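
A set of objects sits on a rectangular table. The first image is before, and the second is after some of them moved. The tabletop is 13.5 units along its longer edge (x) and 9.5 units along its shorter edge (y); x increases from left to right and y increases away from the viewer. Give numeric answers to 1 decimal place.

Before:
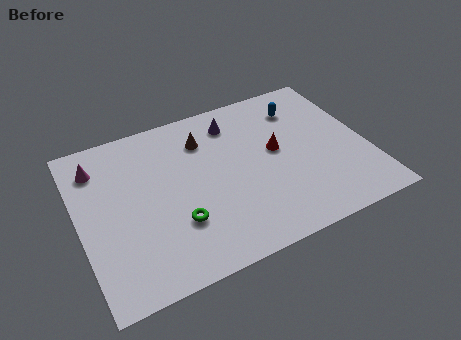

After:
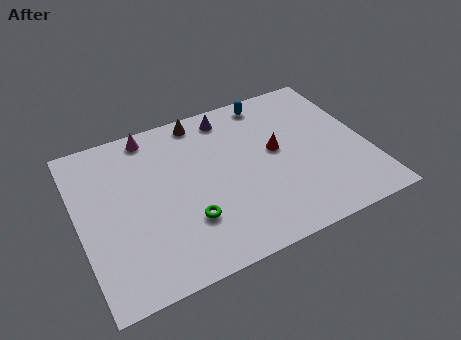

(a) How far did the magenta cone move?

2.8

The magenta cone was near (1.1, 7.5) before and (3.7, 8.5) after, so it travelled √(2.6² + 1.0²) ≈ 2.8 units.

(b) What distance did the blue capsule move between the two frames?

1.7

The blue capsule was near (10.8, 7.4) before and (9.4, 8.4) after, so it travelled √(1.4² + 1.0²) ≈ 1.7 units.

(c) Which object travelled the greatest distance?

the magenta cone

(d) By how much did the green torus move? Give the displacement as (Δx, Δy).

(0.5, -0.1)

The green torus started near (4.3, 2.9) and ended near (4.8, 2.8).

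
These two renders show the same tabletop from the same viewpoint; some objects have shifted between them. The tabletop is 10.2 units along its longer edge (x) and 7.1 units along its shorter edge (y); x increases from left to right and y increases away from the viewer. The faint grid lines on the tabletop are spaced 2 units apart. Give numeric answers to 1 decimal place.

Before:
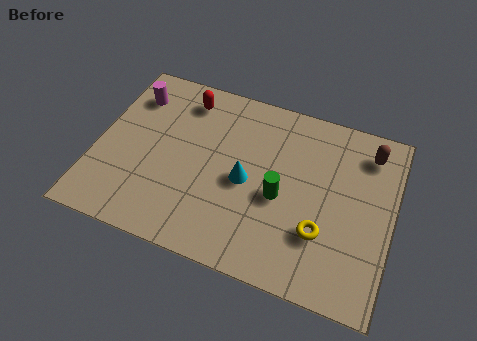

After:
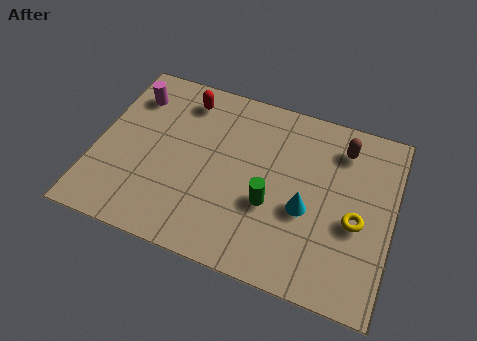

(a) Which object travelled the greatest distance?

the cyan cone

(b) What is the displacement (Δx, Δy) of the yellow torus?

(1.1, 0.8)

The yellow torus was at about (7.9, 2.2) and moved to about (9.0, 3.0).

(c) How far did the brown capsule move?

0.9

The brown capsule was near (9.2, 5.8) before and (8.3, 5.7) after, so it travelled √(0.9² + 0.1²) ≈ 0.9 units.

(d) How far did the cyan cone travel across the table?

2.1

The cyan cone was near (5.2, 3.3) before and (7.3, 2.9) after, so it travelled √(2.1² + 0.4²) ≈ 2.1 units.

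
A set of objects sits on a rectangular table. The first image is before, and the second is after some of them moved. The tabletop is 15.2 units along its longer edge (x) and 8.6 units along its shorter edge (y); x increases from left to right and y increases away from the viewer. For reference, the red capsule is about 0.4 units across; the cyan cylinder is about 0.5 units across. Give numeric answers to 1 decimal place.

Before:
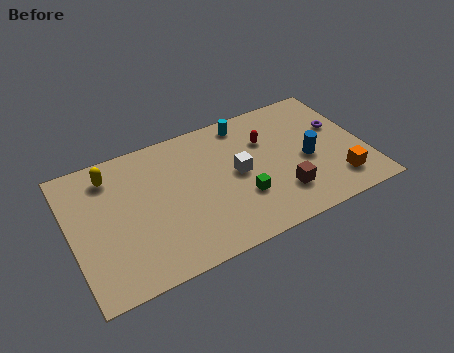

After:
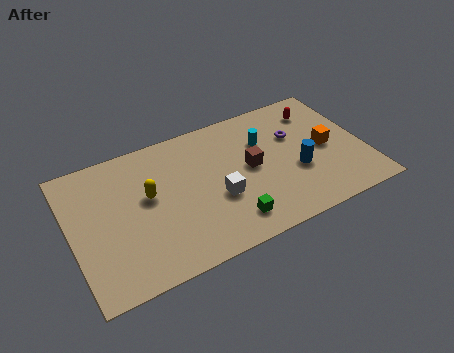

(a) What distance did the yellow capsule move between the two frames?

2.7

The yellow capsule was near (2.3, 7.0) before and (4.0, 4.9) after, so it travelled √(1.7² + 2.1²) ≈ 2.7 units.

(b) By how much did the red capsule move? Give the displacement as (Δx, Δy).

(2.9, 0.9)

From the two frames, the red capsule sits at roughly (10.3, 5.9) before and (13.2, 6.8) after.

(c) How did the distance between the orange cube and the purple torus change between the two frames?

-1.5

The distance was about 3.6 in the first image and 2.1 in the second, so they moved 1.5 units closer together.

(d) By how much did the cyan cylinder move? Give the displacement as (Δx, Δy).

(0.8, -1.6)

The cyan cylinder started near (9.4, 7.5) and ended near (10.2, 5.9).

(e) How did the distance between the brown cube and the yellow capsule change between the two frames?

-4.3

Before: roughly 9.6 units apart; after: 5.3. That's 4.3 units closer together.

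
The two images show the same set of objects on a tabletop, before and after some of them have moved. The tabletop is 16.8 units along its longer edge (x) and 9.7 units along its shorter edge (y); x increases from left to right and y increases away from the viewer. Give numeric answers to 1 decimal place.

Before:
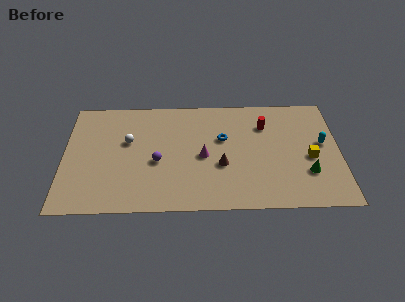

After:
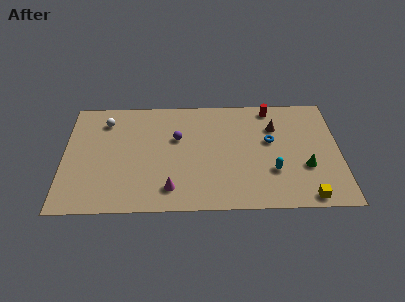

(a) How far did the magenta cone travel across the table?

3.4

The magenta cone was near (8.5, 4.5) before and (6.5, 1.8) after, so it travelled √(2.0² + 2.7²) ≈ 3.4 units.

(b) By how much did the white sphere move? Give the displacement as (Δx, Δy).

(-1.4, 1.8)

The white sphere was at about (3.9, 5.9) and moved to about (2.5, 7.7).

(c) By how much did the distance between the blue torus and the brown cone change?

-1.1

They were about 2.3 units apart before and 1.2 after — 1.1 units closer together.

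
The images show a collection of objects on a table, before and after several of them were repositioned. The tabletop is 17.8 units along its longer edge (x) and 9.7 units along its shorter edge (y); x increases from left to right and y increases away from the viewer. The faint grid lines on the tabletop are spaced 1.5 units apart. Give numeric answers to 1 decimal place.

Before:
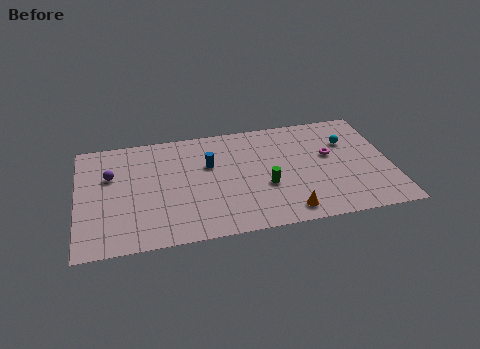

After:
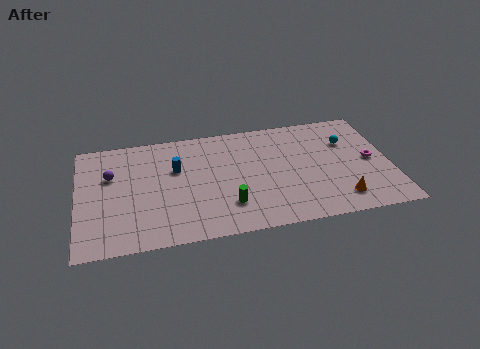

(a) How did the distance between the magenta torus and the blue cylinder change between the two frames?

+4.3

Before: roughly 6.9 units apart; after: 11.2. That's 4.3 units further apart.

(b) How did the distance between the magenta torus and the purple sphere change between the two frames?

+2.4

Before: roughly 12.5 units apart; after: 14.9. That's 2.4 units further apart.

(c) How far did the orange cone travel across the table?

3.0

The orange cone moved from about (11.7, 1.3) to (14.7, 1.8), a distance of √(3.0² + 0.5²) ≈ 3.0.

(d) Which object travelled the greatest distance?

the orange cone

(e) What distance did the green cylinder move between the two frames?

2.5

The green cylinder was near (10.6, 3.7) before and (8.4, 2.5) after, so it travelled √(2.2² + 1.2²) ≈ 2.5 units.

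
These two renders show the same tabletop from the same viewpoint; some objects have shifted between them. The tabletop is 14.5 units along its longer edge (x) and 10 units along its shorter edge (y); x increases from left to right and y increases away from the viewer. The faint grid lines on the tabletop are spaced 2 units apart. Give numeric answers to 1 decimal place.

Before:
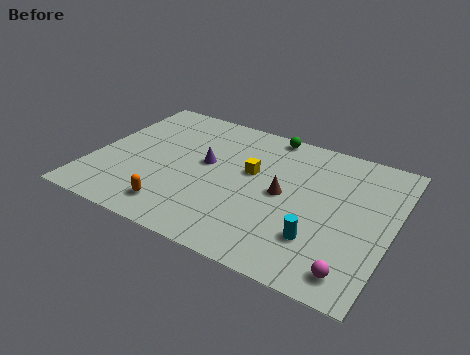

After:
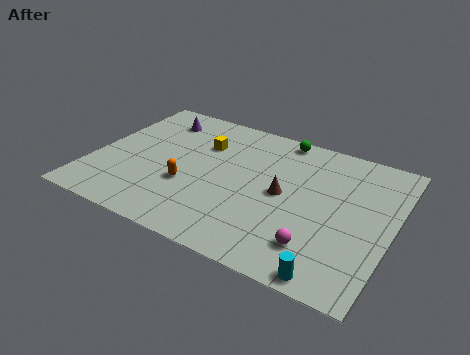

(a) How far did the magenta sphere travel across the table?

2.0

The magenta sphere was near (13.1, 1.4) before and (11.3, 2.2) after, so it travelled √(1.8² + 0.8²) ≈ 2.0 units.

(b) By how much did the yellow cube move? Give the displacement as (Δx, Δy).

(-2.6, 1.1)

The yellow cube was at about (7.6, 5.9) and moved to about (5.0, 7.0).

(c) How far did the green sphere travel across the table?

0.6

The green sphere moved from about (8.0, 9.2) to (8.6, 9.1), a distance of √(0.6² + 0.1²) ≈ 0.6.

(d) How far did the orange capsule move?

1.9

The orange capsule moved from about (4.5, 1.7) to (4.8, 3.6), a distance of √(0.3² + 1.9²) ≈ 1.9.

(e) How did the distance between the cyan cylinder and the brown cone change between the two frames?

+2.1

Before: roughly 3.0 units apart; after: 5.1. That's 2.1 units further apart.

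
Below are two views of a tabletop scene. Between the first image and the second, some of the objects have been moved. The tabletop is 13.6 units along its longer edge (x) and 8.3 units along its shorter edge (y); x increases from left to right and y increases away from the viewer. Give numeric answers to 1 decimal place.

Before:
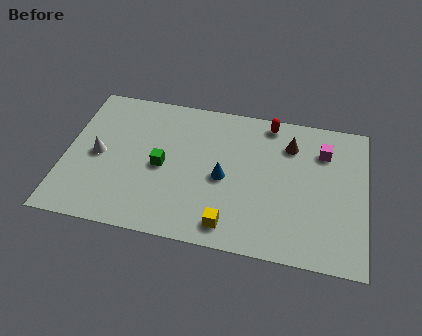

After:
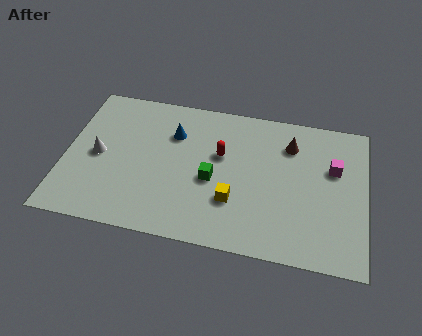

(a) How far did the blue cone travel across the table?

3.2

The blue cone was near (7.2, 3.8) before and (4.8, 5.9) after, so it travelled √(2.4² + 2.1²) ≈ 3.2 units.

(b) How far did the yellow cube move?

1.4

From (7.6, 1.2) to (7.7, 2.6), the yellow cube covered √(0.1² + 1.4²) ≈ 1.4 units.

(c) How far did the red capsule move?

3.1

From (9.1, 7.4) to (7.0, 5.1), the red capsule covered √(2.1² + 2.3²) ≈ 3.1 units.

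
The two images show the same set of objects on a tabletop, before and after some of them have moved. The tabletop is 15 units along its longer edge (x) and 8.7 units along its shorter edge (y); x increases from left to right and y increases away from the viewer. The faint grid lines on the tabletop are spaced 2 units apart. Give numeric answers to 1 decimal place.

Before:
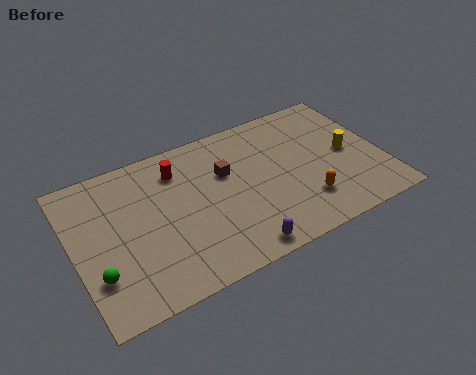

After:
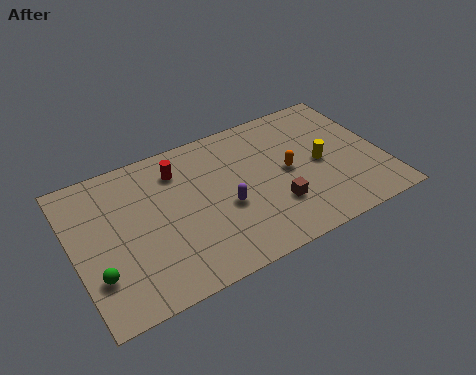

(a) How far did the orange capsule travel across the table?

2.3

The orange capsule moved from about (10.9, 2.2) to (10.4, 4.4), a distance of √(0.5² + 2.2²) ≈ 2.3.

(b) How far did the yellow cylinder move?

1.4

From (13.4, 4.3) to (12.0, 4.2), the yellow cylinder covered √(1.4² + 0.1²) ≈ 1.4 units.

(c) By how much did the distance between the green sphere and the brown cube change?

+1.3

They were about 7.3 units apart before and 8.6 after — 1.3 units further apart.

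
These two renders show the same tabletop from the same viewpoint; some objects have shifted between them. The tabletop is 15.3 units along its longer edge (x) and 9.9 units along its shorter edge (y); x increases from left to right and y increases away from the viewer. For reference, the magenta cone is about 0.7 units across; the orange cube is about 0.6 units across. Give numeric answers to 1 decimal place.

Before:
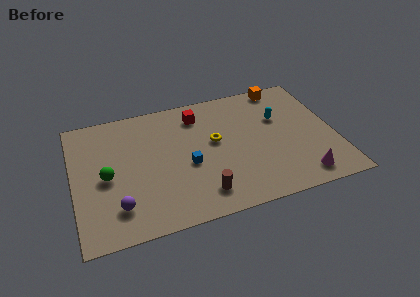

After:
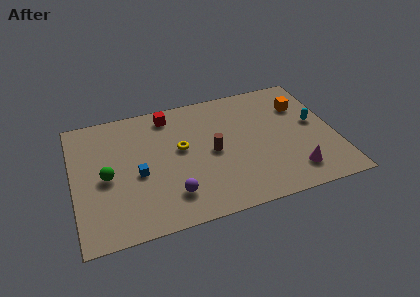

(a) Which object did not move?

the green sphere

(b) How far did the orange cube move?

2.1

The orange cube moved from about (12.7, 9.0) to (13.6, 7.1), a distance of √(0.9² + 1.9²) ≈ 2.1.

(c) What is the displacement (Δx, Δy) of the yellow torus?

(-2.0, 0.0)

The yellow torus started near (8.3, 5.6) and ended near (6.3, 5.6).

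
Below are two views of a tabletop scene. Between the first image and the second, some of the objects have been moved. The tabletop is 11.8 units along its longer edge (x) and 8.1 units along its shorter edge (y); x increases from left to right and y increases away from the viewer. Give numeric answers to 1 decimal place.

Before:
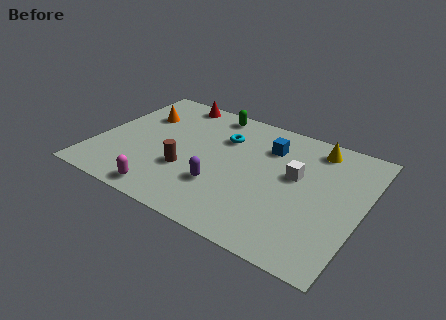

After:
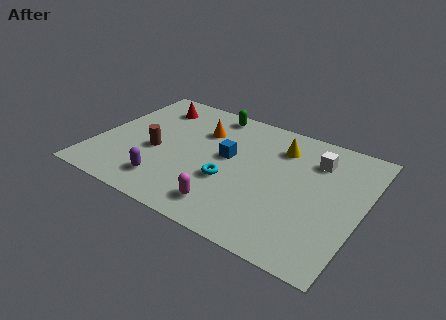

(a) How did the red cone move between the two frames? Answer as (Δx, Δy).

(-0.8, -0.8)

The red cone was at about (2.8, 7.3) and moved to about (2.0, 6.5).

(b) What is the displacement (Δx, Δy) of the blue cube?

(-1.6, -1.5)

The blue cube was at about (7.4, 6.0) and moved to about (5.8, 4.5).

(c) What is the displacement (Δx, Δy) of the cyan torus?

(0.7, -2.7)

The cyan torus was at about (5.4, 5.7) and moved to about (6.1, 3.0).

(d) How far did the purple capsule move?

2.5

The purple capsule moved from about (5.8, 2.5) to (3.5, 1.6), a distance of √(2.3² + 0.9²) ≈ 2.5.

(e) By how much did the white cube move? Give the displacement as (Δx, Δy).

(0.7, 1.4)

The white cube started near (8.8, 4.7) and ended near (9.5, 6.1).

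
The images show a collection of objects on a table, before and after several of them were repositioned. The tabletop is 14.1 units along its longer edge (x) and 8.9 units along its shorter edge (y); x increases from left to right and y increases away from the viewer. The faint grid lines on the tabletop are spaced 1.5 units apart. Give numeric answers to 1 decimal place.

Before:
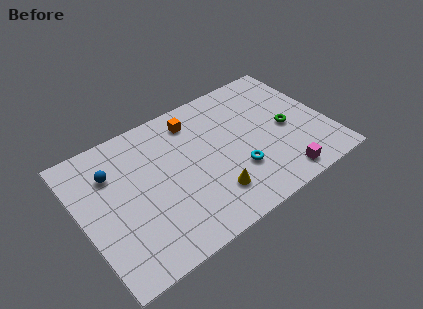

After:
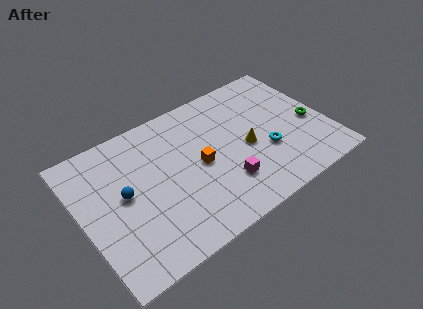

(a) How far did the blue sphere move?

1.7

From (2.0, 6.4) to (2.4, 4.7), the blue sphere covered √(0.4² + 1.7²) ≈ 1.7 units.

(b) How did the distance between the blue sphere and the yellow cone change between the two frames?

+0.4

They were about 6.6 units apart before and 7.0 after — 0.4 units further apart.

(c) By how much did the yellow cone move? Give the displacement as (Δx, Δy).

(2.4, 1.9)

The yellow cone started near (7.0, 2.1) and ended near (9.4, 4.0).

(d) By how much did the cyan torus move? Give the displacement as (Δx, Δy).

(1.8, 0.4)

The cyan torus started near (8.6, 2.8) and ended near (10.4, 3.2).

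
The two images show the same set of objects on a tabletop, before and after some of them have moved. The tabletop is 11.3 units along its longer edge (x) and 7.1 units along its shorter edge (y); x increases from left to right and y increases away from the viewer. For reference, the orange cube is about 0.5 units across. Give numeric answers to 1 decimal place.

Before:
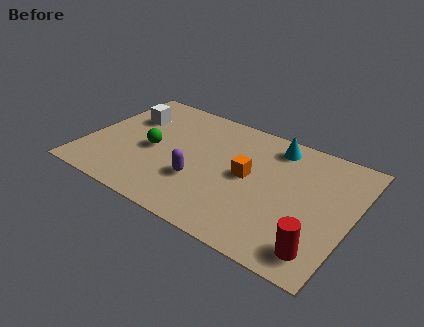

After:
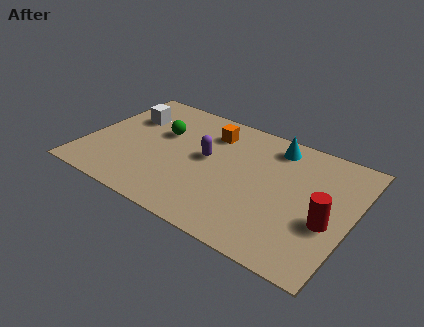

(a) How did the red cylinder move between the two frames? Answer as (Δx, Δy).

(0.1, 1.6)

The red cylinder started near (10.3, 1.2) and ended near (10.4, 2.8).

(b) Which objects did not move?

the cyan cone and the white cube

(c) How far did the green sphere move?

1.2

From (2.8, 3.3) to (3.0, 4.5), the green sphere covered √(0.2² + 1.2²) ≈ 1.2 units.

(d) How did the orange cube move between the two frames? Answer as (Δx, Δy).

(-1.9, 1.8)

From the two frames, the orange cube sits at roughly (6.9, 3.7) before and (5.0, 5.5) after.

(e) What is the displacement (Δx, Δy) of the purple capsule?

(0.1, 1.5)

From the two frames, the purple capsule sits at roughly (5.0, 2.4) before and (5.1, 3.9) after.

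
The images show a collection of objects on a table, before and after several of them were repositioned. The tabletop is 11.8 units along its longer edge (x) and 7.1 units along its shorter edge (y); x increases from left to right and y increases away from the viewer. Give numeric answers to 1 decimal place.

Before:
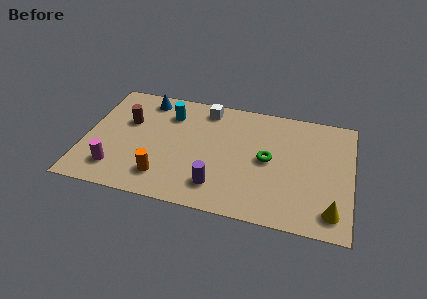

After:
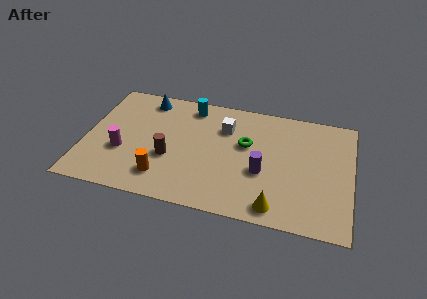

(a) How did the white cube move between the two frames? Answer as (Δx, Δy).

(0.9, -1.0)

The white cube was at about (5.2, 6.1) and moved to about (6.1, 5.1).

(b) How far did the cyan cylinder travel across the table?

1.1

The cyan cylinder moved from about (3.6, 5.4) to (4.5, 6.1), a distance of √(0.9² + 0.7²) ≈ 1.1.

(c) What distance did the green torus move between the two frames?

1.2

The green torus was near (8.1, 3.6) before and (7.1, 4.3) after, so it travelled √(1.0² + 0.7²) ≈ 1.2 units.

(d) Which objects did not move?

the orange cylinder and the blue cone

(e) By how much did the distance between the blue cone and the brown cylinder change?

+1.9

The distance was about 1.7 in the first image and 3.6 in the second, so they moved 1.9 units further apart.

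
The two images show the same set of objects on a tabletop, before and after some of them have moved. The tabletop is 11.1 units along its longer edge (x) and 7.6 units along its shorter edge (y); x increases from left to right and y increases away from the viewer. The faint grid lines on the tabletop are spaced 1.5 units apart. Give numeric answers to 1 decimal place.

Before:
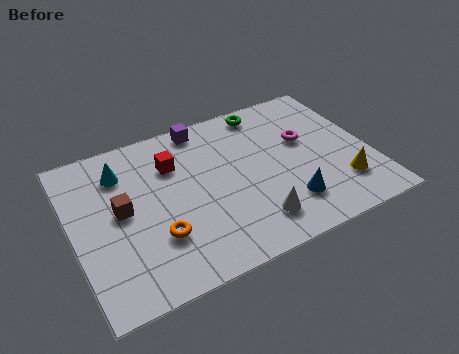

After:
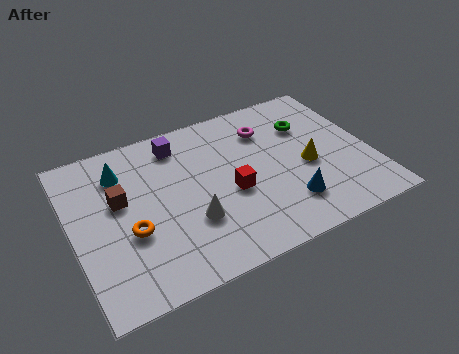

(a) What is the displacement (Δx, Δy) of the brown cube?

(0.0, 0.5)

The brown cube was at about (1.8, 4.0) and moved to about (1.8, 4.5).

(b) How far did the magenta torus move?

1.7

From (8.8, 4.6) to (7.5, 5.7), the magenta torus covered √(1.3² + 1.1²) ≈ 1.7 units.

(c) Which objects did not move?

the cyan cone and the blue cone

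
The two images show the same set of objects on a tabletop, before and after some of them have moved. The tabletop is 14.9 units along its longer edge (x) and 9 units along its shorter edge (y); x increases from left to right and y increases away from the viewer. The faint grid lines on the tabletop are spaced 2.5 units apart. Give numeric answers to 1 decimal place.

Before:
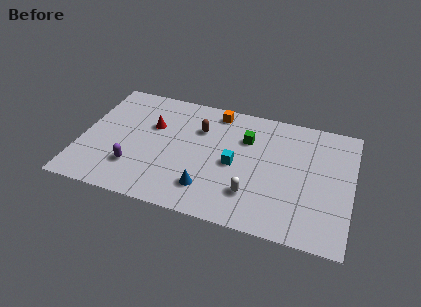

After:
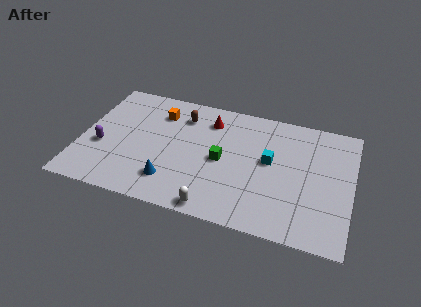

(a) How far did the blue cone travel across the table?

2.0

The blue cone moved from about (7.2, 2.0) to (5.2, 2.0), a distance of √(2.0² + 0.0²) ≈ 2.0.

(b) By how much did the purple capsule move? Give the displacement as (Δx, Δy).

(-1.9, 1.1)

The purple capsule was at about (3.1, 2.4) and moved to about (1.2, 3.5).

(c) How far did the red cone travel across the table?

3.4

The red cone was near (3.8, 5.8) before and (6.9, 7.1) after, so it travelled √(3.1² + 1.3²) ≈ 3.4 units.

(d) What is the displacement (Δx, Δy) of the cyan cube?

(1.9, 0.8)

The cyan cube started near (8.5, 4.2) and ended near (10.4, 5.0).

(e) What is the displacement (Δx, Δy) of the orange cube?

(-3.1, -1.0)

The orange cube started near (7.2, 7.9) and ended near (4.1, 6.9).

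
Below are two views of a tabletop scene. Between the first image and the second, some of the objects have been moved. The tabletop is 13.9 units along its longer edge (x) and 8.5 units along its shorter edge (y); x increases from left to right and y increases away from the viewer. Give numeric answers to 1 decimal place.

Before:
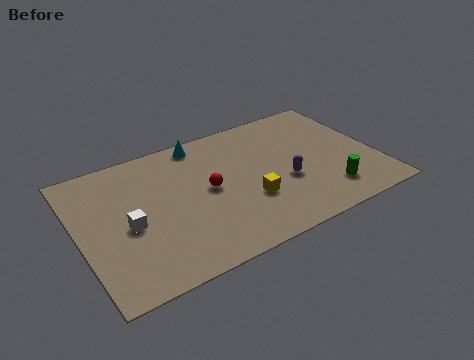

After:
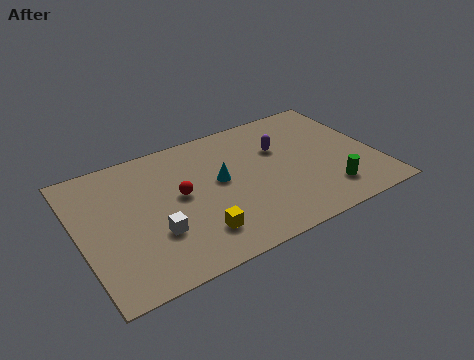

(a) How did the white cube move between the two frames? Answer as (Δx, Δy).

(1.1, -1.0)

From the two frames, the white cube sits at roughly (2.2, 3.8) before and (3.3, 2.8) after.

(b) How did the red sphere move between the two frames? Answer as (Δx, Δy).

(-1.3, 0.2)

From the two frames, the red sphere sits at roughly (6.0, 4.4) before and (4.7, 4.6) after.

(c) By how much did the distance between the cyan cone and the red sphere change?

-1.3

Before: roughly 3.2 units apart; after: 1.9. That's 1.3 units closer together.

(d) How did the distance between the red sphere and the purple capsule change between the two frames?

+1.3

The distance was about 3.7 in the first image and 5.0 in the second, so they moved 1.3 units further apart.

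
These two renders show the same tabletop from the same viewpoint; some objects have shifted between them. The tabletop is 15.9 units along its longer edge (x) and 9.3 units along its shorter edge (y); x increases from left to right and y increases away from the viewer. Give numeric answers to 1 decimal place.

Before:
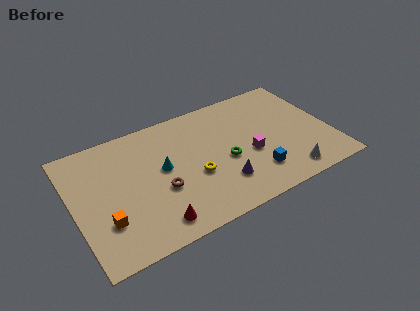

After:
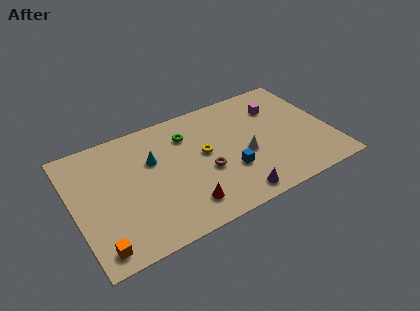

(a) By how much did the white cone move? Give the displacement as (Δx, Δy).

(-2.3, 2.6)

From the two frames, the white cone sits at roughly (12.8, 1.3) before and (10.5, 3.9) after.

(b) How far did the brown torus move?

2.8

The brown torus moved from about (5.2, 3.6) to (8.0, 3.7), a distance of √(2.8² + 0.1²) ≈ 2.8.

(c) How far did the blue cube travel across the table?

1.7

The blue cube moved from about (10.9, 2.2) to (9.4, 3.1), a distance of √(1.5² + 0.9²) ≈ 1.7.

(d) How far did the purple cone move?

1.4

From (8.8, 2.4) to (9.4, 1.1), the purple cone covered √(0.6² + 1.3²) ≈ 1.4 units.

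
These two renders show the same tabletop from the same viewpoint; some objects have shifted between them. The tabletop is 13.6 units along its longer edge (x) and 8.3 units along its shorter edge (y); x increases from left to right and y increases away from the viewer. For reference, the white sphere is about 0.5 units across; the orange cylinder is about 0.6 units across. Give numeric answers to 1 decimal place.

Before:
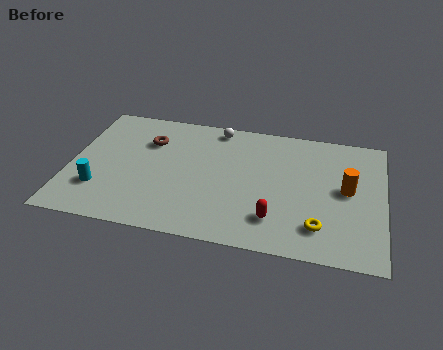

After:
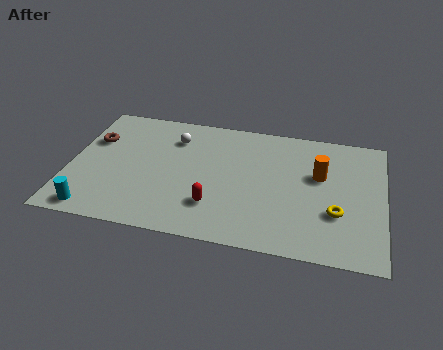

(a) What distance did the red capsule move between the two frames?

2.6

The red capsule was near (9.0, 1.9) before and (6.4, 2.2) after, so it travelled √(2.6² + 0.3²) ≈ 2.6 units.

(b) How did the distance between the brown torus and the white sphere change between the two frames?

+0.3

Before: roughly 3.3 units apart; after: 3.6. That's 0.3 units further apart.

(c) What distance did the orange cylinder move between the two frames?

1.4

The orange cylinder was near (12.0, 4.4) before and (10.8, 5.1) after, so it travelled √(1.2² + 0.7²) ≈ 1.4 units.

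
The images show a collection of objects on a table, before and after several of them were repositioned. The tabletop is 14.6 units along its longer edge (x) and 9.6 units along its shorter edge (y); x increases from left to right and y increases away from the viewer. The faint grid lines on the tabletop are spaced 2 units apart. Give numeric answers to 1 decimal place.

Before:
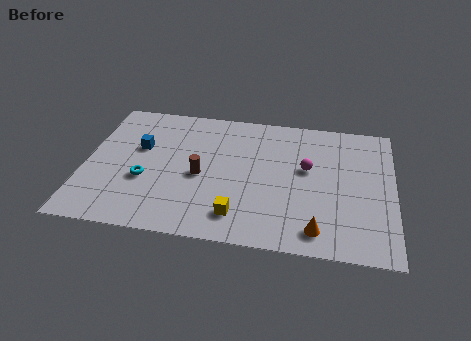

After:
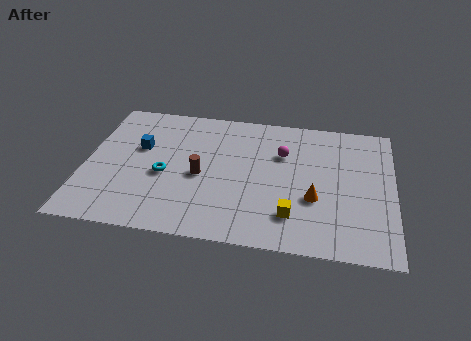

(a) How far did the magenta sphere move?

1.5

The magenta sphere was near (10.5, 5.6) before and (9.3, 6.5) after, so it travelled √(1.2² + 0.9²) ≈ 1.5 units.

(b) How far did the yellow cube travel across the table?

2.5

From (7.4, 1.8) to (9.9, 2.2), the yellow cube covered √(2.5² + 0.4²) ≈ 2.5 units.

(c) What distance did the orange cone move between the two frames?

2.1

The orange cone moved from about (11.1, 1.4) to (10.9, 3.5), a distance of √(0.2² + 2.1²) ≈ 2.1.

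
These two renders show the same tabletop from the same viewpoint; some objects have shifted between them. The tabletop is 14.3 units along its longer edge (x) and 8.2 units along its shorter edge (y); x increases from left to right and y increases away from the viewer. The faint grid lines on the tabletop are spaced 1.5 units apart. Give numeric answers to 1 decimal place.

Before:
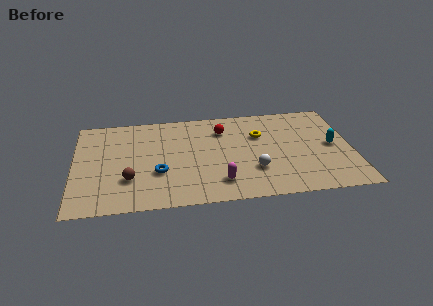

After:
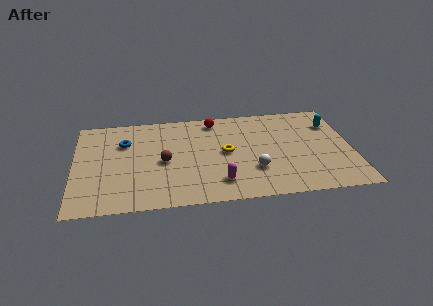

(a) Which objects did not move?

the white sphere and the magenta capsule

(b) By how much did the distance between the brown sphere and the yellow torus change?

-4.2

Before: roughly 7.4 units apart; after: 3.2. That's 4.2 units closer together.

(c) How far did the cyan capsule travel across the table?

1.9

The cyan capsule moved from about (13.3, 4.1) to (13.4, 6.0), a distance of √(0.1² + 1.9²) ≈ 1.9.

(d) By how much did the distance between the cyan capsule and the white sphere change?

+1.1

They were about 4.4 units apart before and 5.5 after — 1.1 units further apart.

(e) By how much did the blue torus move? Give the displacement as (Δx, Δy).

(-1.7, 2.8)

The blue torus started near (4.3, 2.9) and ended near (2.6, 5.7).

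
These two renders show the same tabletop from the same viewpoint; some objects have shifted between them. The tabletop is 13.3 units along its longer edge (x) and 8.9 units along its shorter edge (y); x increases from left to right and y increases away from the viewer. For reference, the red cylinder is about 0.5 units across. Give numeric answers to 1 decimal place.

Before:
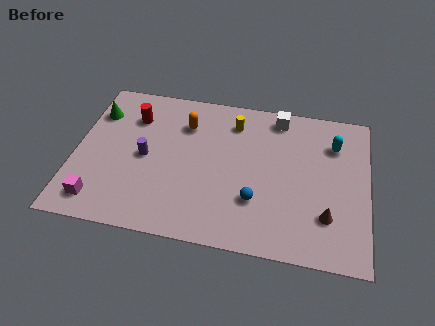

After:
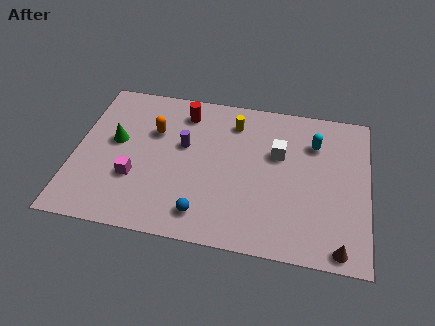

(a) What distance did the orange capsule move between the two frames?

1.6

The orange capsule moved from about (4.9, 6.6) to (3.5, 5.9), a distance of √(1.4² + 0.7²) ≈ 1.6.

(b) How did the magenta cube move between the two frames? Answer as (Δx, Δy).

(1.5, 1.6)

The magenta cube was at about (1.3, 1.4) and moved to about (2.8, 3.0).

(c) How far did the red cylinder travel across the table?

2.4

From (2.5, 6.6) to (4.8, 7.3), the red cylinder covered √(2.3² + 0.7²) ≈ 2.4 units.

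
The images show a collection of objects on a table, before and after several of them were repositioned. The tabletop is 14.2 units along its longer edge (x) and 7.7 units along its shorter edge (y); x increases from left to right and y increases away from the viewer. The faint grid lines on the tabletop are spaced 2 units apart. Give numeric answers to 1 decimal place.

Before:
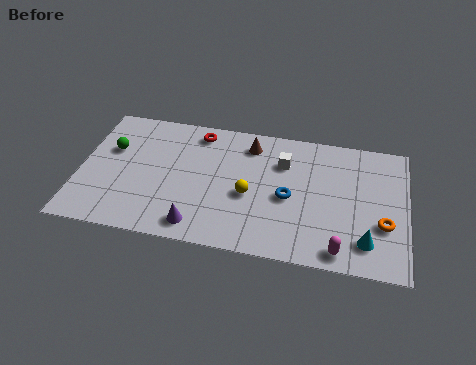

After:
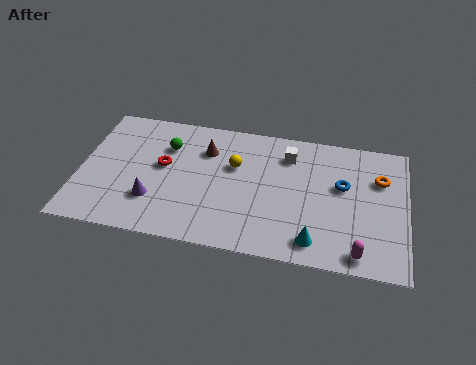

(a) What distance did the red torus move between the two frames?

2.7

From (5.0, 6.6) to (3.6, 4.3), the red torus covered √(1.4² + 2.3²) ≈ 2.7 units.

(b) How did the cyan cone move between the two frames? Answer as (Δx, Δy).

(-2.2, -0.4)

From the two frames, the cyan cone sits at roughly (12.5, 1.6) before and (10.3, 1.2) after.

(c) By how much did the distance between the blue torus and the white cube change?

+0.8

The distance was about 2.0 in the first image and 2.8 in the second, so they moved 0.8 units further apart.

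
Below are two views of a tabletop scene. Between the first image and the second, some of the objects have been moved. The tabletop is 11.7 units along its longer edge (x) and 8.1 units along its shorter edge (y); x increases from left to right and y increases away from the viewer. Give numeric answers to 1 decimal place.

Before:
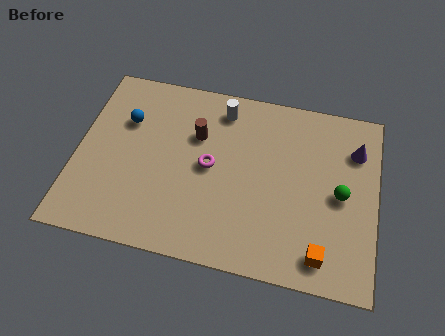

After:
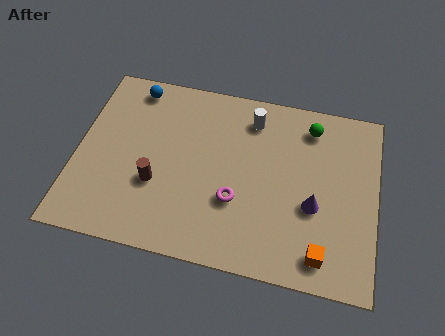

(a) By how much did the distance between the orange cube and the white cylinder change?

-0.8

Before: roughly 7.0 units apart; after: 6.2. That's 0.8 units closer together.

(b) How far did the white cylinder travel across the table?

1.2

The white cylinder moved from about (5.5, 6.8) to (6.7, 6.6), a distance of √(1.2² + 0.2²) ≈ 1.2.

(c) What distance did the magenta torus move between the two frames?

1.7

From (5.2, 4.1) to (6.3, 2.8), the magenta torus covered √(1.1² + 1.3²) ≈ 1.7 units.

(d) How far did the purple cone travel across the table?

3.2

The purple cone moved from about (10.8, 6.0) to (9.3, 3.2), a distance of √(1.5² + 2.8²) ≈ 3.2.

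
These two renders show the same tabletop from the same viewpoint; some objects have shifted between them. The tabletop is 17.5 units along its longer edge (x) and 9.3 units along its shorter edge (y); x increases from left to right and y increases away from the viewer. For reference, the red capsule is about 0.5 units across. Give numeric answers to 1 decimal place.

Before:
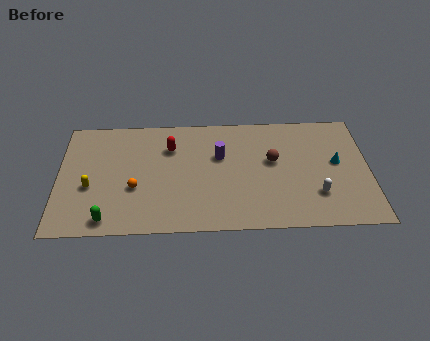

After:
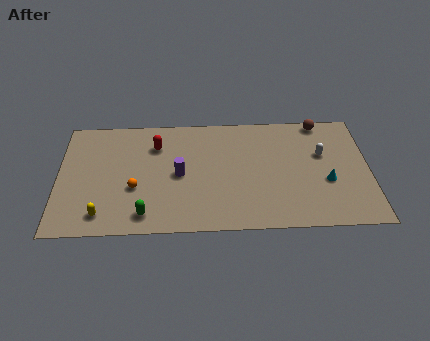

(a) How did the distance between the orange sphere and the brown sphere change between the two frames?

+3.7

They were about 8.0 units apart before and 11.7 after — 3.7 units further apart.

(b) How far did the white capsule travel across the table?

3.2

The white capsule moved from about (14.5, 2.6) to (14.9, 5.8), a distance of √(0.4² + 3.2²) ≈ 3.2.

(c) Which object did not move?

the orange sphere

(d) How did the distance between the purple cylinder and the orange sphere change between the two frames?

-2.7

They were about 5.4 units apart before and 2.7 after — 2.7 units closer together.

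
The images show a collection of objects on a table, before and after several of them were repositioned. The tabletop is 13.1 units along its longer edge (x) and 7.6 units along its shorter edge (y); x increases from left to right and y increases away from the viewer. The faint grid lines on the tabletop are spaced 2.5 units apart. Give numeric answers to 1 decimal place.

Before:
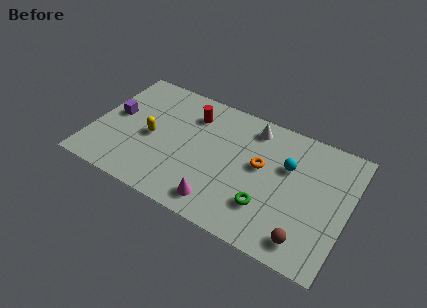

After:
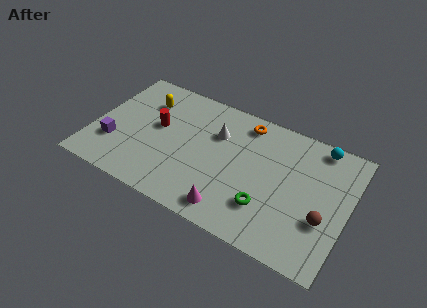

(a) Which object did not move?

the green torus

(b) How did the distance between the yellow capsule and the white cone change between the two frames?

-1.9

Before: roughly 5.7 units apart; after: 3.8. That's 1.9 units closer together.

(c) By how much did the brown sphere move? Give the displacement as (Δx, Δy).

(0.7, 1.5)

From the two frames, the brown sphere sits at roughly (11.3, 1.2) before and (12.0, 2.7) after.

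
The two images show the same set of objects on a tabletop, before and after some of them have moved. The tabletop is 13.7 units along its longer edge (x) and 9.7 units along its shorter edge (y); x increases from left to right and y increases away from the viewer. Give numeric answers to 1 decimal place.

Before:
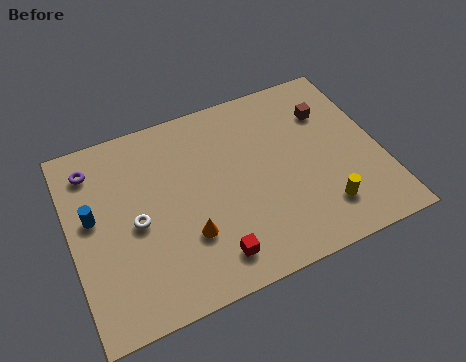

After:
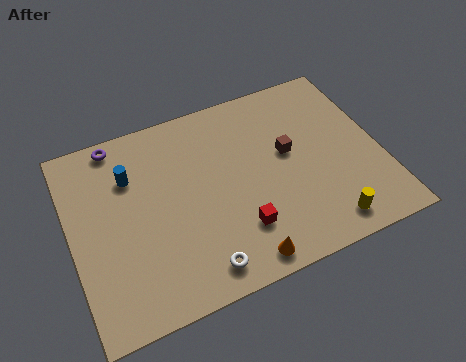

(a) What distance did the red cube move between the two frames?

1.6

From (5.8, 1.6) to (7.1, 2.5), the red cube covered √(1.3² + 0.9²) ≈ 1.6 units.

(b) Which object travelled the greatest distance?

the white torus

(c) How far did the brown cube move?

2.5

The brown cube was near (11.7, 7.0) before and (9.7, 5.5) after, so it travelled √(2.0² + 1.5²) ≈ 2.5 units.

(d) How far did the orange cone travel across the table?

2.9

From (4.9, 3.0) to (7.0, 1.0), the orange cone covered √(2.1² + 2.0²) ≈ 2.9 units.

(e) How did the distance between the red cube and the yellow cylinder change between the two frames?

-1.1

They were about 5.0 units apart before and 3.9 after — 1.1 units closer together.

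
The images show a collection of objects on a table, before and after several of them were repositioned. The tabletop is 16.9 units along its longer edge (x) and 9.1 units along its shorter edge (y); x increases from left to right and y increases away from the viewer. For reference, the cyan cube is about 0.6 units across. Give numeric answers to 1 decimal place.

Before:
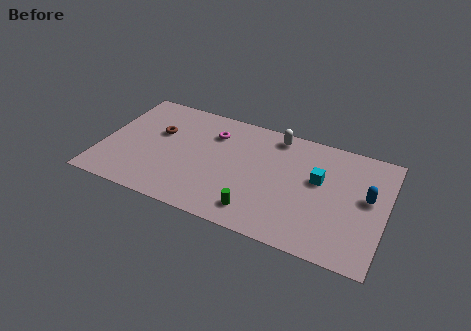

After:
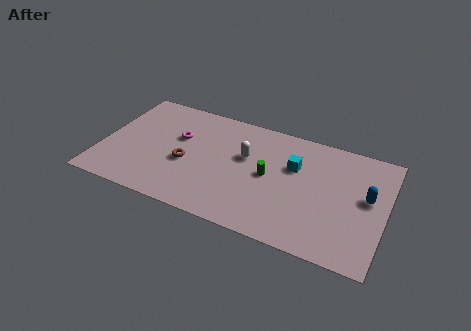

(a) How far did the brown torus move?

2.7

The brown torus moved from about (3.2, 5.7) to (5.1, 3.8), a distance of √(1.9² + 1.9²) ≈ 2.7.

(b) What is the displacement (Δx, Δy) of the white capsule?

(-1.6, -2.4)

The white capsule started near (10.1, 8.0) and ended near (8.5, 5.6).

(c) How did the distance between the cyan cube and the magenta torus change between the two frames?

+0.4

Before: roughly 6.6 units apart; after: 7.0. That's 0.4 units further apart.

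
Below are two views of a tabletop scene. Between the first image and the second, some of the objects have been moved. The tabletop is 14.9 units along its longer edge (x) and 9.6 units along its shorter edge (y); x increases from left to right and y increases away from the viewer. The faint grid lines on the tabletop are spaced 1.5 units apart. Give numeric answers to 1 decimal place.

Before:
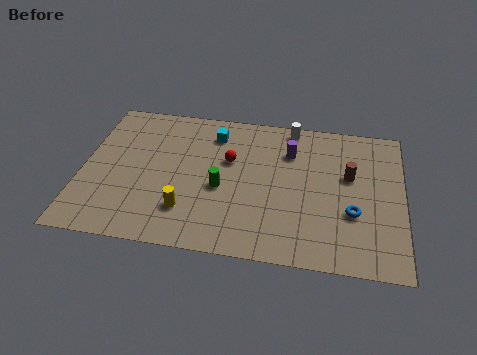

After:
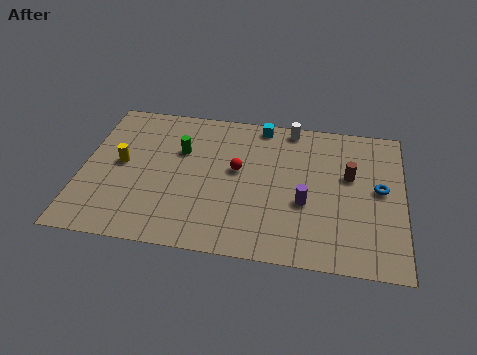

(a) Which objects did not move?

the brown cylinder and the white cylinder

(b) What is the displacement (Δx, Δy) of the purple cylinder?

(0.8, -3.3)

The purple cylinder was at about (9.6, 7.0) and moved to about (10.4, 3.7).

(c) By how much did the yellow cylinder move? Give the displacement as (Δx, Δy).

(-3.2, 2.6)

The yellow cylinder started near (5.0, 2.4) and ended near (1.8, 5.0).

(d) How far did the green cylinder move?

3.0

The green cylinder was near (6.5, 4.1) before and (4.5, 6.3) after, so it travelled √(2.0² + 2.2²) ≈ 3.0 units.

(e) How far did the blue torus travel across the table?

2.1

From (12.6, 3.4) to (13.8, 5.1), the blue torus covered √(1.2² + 1.7²) ≈ 2.1 units.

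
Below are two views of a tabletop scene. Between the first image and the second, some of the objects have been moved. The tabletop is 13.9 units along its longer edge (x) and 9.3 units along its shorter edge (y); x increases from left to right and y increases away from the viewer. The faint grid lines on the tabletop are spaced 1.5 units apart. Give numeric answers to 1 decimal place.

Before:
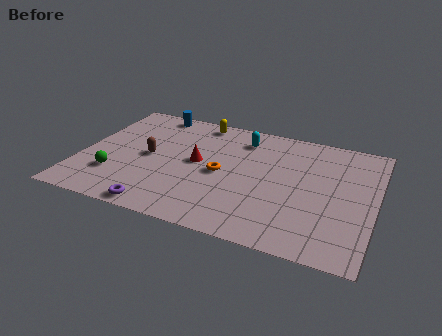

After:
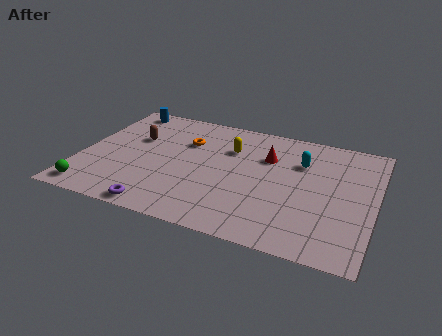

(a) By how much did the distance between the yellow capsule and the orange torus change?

-2.1

Before: roughly 4.2 units apart; after: 2.1. That's 2.1 units closer together.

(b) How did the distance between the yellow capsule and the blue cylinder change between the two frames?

+3.5

Before: roughly 2.3 units apart; after: 5.8. That's 3.5 units further apart.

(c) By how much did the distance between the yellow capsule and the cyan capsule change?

+1.1

The distance was about 2.3 in the first image and 3.4 in the second, so they moved 1.1 units further apart.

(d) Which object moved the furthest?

the red cone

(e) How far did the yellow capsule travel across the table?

2.5

The yellow capsule was near (5.2, 8.3) before and (6.9, 6.5) after, so it travelled √(1.7² + 1.8²) ≈ 2.5 units.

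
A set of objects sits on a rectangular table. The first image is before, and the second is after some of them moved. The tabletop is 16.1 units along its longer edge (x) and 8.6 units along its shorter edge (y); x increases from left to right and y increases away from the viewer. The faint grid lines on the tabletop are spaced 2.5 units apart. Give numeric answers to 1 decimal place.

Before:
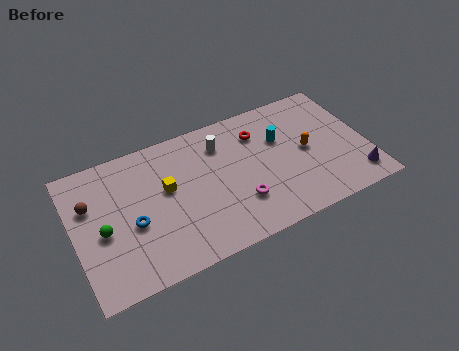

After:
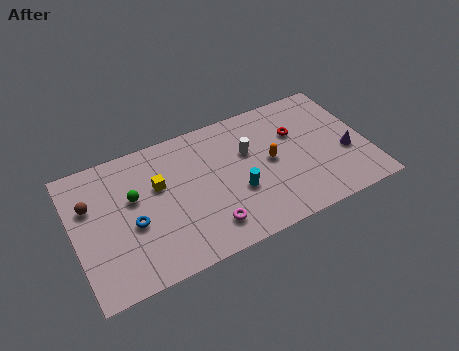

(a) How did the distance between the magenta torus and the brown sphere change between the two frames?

-1.2

The distance was about 8.4 in the first image and 7.2 in the second, so they moved 1.2 units closer together.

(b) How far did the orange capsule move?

2.0

The orange capsule moved from about (12.8, 4.3) to (10.8, 4.4), a distance of √(2.0² + 0.1²) ≈ 2.0.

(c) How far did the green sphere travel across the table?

2.3

From (1.5, 3.8) to (3.3, 5.2), the green sphere covered √(1.8² + 1.4²) ≈ 2.3 units.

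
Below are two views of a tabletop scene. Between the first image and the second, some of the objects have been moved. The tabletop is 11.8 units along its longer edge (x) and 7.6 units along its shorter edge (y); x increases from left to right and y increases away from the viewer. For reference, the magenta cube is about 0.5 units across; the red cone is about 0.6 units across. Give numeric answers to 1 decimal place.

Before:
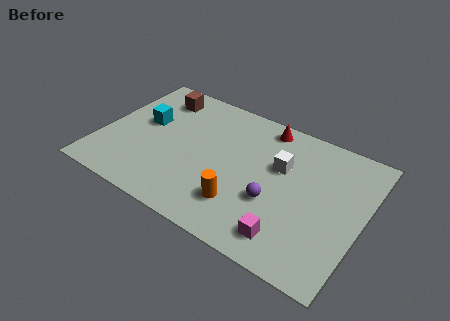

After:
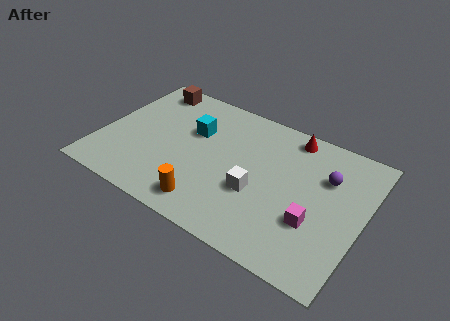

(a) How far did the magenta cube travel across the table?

1.6

From (8.9, 1.3) to (9.8, 2.6), the magenta cube covered √(0.9² + 1.3²) ≈ 1.6 units.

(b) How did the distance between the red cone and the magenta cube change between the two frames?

-1.3

They were about 5.7 units apart before and 4.4 after — 1.3 units closer together.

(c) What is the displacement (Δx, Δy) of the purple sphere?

(2.0, 2.4)

The purple sphere was at about (8.0, 2.8) and moved to about (10.0, 5.2).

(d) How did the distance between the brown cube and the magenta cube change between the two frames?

+0.7

Before: roughly 8.4 units apart; after: 9.1. That's 0.7 units further apart.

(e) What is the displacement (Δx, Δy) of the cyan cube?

(2.2, 0.5)

The cyan cube started near (1.8, 4.4) and ended near (4.0, 4.9).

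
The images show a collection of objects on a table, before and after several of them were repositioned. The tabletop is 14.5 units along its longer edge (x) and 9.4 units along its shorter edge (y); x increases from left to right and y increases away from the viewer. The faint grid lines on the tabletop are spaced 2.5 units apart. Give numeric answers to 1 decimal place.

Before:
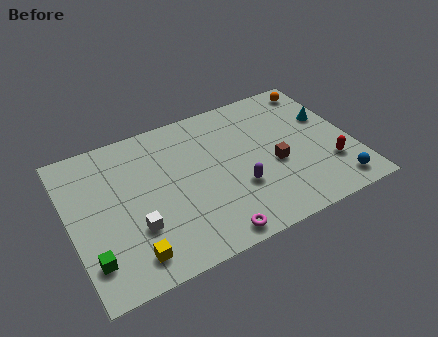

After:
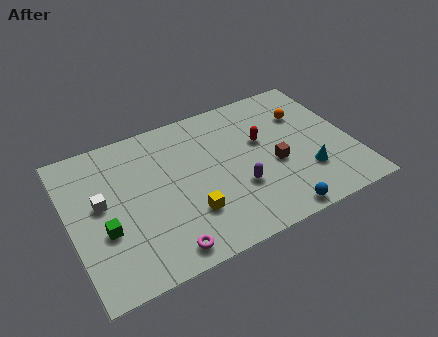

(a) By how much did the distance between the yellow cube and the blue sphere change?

-5.9

The distance was about 10.5 in the first image and 4.6 in the second, so they moved 5.9 units closer together.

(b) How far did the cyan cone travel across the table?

3.6

From (13.5, 5.9) to (11.9, 2.7), the cyan cone covered √(1.6² + 3.2²) ≈ 3.6 units.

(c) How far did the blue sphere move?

3.2

The blue sphere moved from about (13.2, 1.3) to (10.0, 0.8), a distance of √(3.2² + 0.5²) ≈ 3.2.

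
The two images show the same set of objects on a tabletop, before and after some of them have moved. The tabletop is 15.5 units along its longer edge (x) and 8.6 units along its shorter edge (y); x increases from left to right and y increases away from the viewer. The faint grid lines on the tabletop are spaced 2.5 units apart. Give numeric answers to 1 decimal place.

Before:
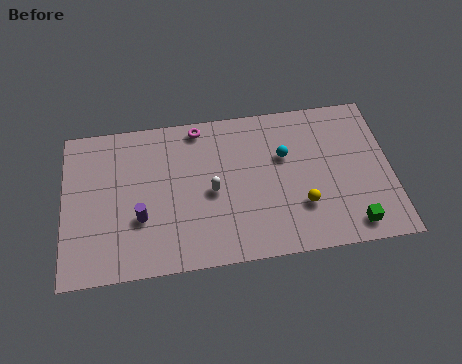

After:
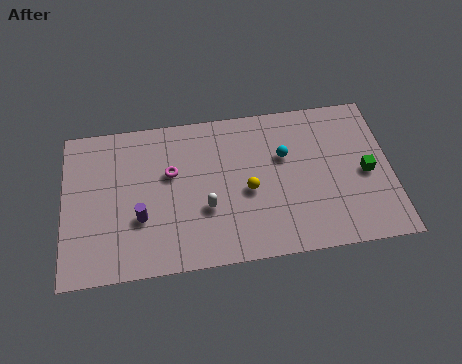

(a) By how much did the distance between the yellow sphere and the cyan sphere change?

-0.5

Before: roughly 3.0 units apart; after: 2.5. That's 0.5 units closer together.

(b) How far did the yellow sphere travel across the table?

2.8

The yellow sphere moved from about (11.2, 2.6) to (8.7, 3.8), a distance of √(2.5² + 1.2²) ≈ 2.8.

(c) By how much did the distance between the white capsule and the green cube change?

+0.6

Before: roughly 7.1 units apart; after: 7.7. That's 0.6 units further apart.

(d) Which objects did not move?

the cyan sphere and the purple cylinder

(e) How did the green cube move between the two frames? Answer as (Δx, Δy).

(0.8, 2.8)

From the two frames, the green cube sits at roughly (13.5, 1.2) before and (14.3, 4.0) after.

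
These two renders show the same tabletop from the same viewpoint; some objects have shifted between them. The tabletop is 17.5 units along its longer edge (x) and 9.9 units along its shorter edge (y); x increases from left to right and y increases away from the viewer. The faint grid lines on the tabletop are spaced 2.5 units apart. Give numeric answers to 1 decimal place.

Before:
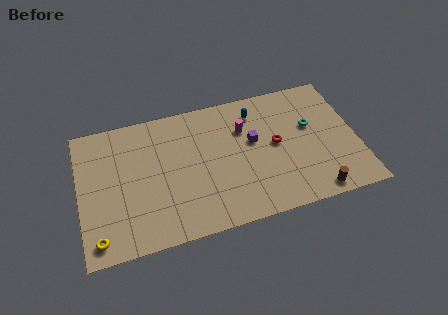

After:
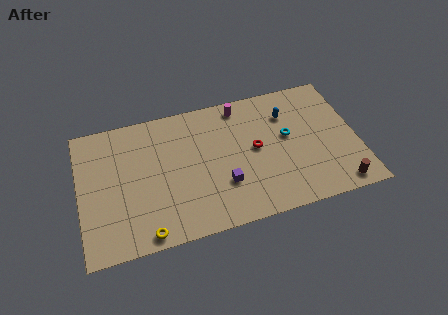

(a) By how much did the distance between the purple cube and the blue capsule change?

+3.9

The distance was about 2.2 in the first image and 6.1 in the second, so they moved 3.9 units further apart.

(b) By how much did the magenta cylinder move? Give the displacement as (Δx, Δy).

(-0.1, 1.8)

The magenta cylinder started near (10.5, 6.9) and ended near (10.4, 8.7).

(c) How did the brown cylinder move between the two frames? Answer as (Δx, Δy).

(1.5, 0.1)

The brown cylinder started near (14.5, 1.0) and ended near (16.0, 1.1).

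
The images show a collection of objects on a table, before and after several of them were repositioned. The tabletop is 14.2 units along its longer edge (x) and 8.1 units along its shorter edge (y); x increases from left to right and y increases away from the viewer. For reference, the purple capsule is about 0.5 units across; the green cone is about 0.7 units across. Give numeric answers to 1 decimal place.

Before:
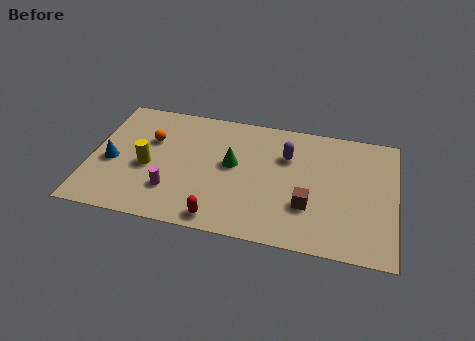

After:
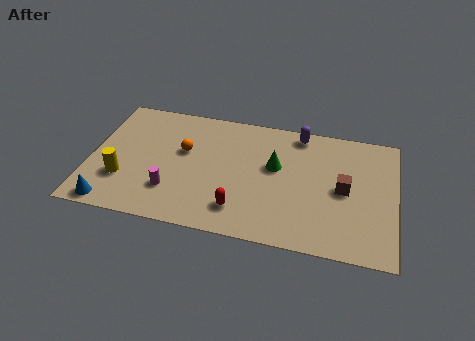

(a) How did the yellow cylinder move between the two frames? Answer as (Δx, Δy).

(-1.1, -1.0)

The yellow cylinder started near (2.7, 3.5) and ended near (1.6, 2.5).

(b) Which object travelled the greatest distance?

the blue cone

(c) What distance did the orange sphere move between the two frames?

1.6

The orange sphere moved from about (2.7, 5.3) to (4.3, 4.9), a distance of √(1.6² + 0.4²) ≈ 1.6.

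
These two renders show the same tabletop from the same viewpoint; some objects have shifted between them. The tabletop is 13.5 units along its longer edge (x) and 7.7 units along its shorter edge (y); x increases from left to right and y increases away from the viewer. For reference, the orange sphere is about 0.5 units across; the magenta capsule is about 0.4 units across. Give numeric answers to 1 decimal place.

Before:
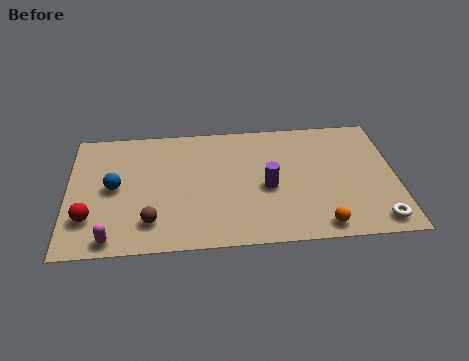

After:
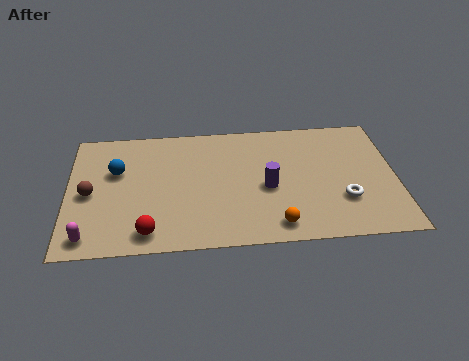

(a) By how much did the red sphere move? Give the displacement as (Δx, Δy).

(2.4, -1.0)

From the two frames, the red sphere sits at roughly (0.9, 2.1) before and (3.3, 1.1) after.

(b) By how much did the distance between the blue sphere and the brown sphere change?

-1.0

They were about 2.7 units apart before and 1.7 after — 1.0 units closer together.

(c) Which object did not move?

the purple cylinder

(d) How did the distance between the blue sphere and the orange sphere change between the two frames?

-1.4

They were about 8.9 units apart before and 7.5 after — 1.4 units closer together.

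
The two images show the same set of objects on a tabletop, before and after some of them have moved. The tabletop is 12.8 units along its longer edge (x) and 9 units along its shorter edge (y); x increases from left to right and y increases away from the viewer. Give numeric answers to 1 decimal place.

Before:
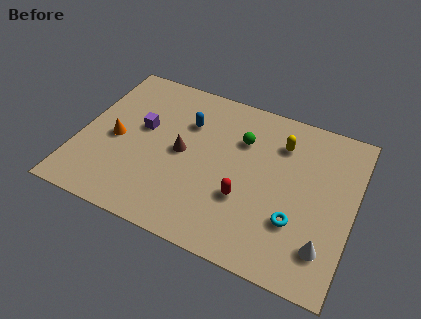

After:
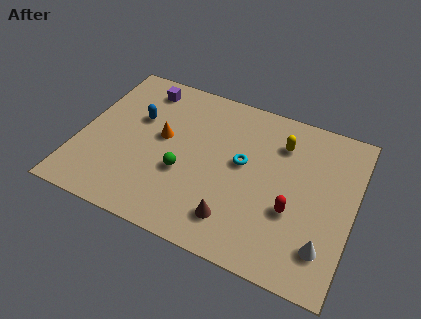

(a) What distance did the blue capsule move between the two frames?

2.4

From (4.8, 6.3) to (2.5, 5.7), the blue capsule covered √(2.3² + 0.6²) ≈ 2.4 units.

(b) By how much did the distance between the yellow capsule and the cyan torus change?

-1.7

Before: roughly 4.1 units apart; after: 2.4. That's 1.7 units closer together.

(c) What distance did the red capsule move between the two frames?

2.2

The red capsule was near (7.9, 3.1) before and (10.1, 3.3) after, so it travelled √(2.2² + 0.2²) ≈ 2.2 units.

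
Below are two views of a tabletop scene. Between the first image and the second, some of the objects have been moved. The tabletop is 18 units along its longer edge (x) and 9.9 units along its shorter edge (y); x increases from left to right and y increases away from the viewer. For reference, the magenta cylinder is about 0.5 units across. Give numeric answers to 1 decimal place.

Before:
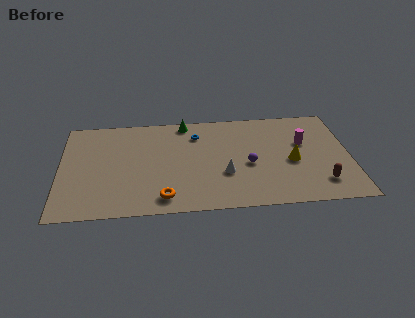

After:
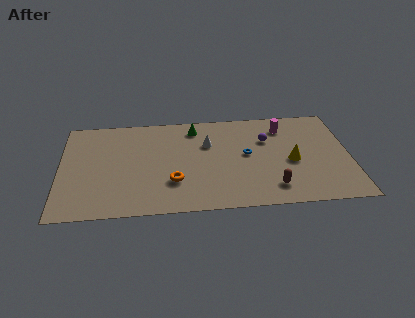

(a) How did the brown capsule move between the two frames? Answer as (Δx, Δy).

(-3.0, -0.2)

The brown capsule was at about (16.1, 2.1) and moved to about (13.1, 1.9).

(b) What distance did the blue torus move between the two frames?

3.9

The blue torus was near (8.5, 7.6) before and (11.6, 5.3) after, so it travelled √(3.1² + 2.3²) ≈ 3.9 units.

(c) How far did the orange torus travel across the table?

1.6

From (6.4, 1.5) to (7.0, 3.0), the orange torus covered √(0.6² + 1.5²) ≈ 1.6 units.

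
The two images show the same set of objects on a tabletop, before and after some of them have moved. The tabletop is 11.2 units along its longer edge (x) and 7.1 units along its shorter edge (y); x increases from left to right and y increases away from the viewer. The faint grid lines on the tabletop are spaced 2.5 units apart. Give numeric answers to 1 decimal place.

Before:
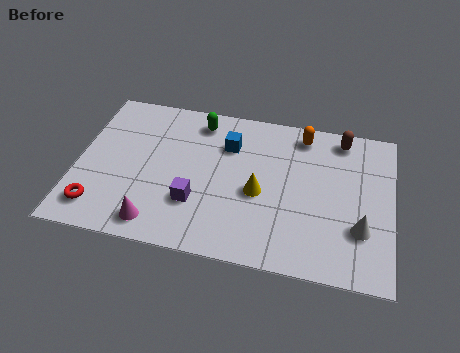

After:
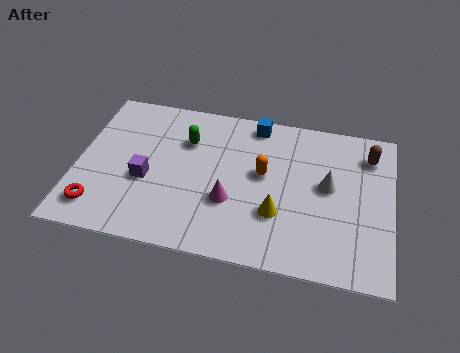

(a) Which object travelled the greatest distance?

the magenta cone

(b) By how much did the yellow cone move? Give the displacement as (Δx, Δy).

(0.7, -0.8)

The yellow cone was at about (6.5, 3.1) and moved to about (7.2, 2.3).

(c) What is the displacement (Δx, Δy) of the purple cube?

(-1.8, 0.7)

The purple cube was at about (4.3, 2.2) and moved to about (2.5, 2.9).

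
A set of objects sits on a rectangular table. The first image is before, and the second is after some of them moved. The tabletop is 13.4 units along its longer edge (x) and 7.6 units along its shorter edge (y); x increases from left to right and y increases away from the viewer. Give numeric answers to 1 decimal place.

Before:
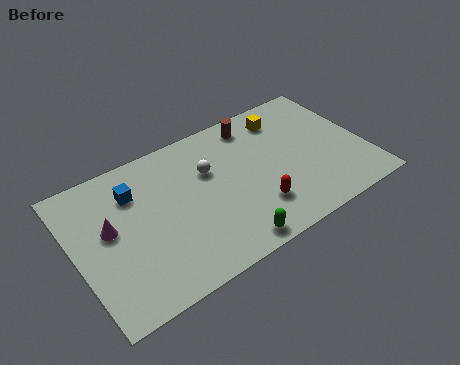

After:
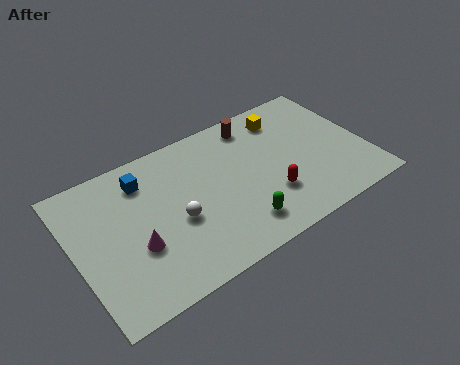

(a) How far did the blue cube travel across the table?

0.6

From (2.9, 5.6) to (3.4, 6.0), the blue cube covered √(0.5² + 0.4²) ≈ 0.6 units.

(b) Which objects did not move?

the brown cylinder and the yellow cube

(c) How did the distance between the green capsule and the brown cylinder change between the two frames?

-0.9

Before: roughly 6.1 units apart; after: 5.2. That's 0.9 units closer together.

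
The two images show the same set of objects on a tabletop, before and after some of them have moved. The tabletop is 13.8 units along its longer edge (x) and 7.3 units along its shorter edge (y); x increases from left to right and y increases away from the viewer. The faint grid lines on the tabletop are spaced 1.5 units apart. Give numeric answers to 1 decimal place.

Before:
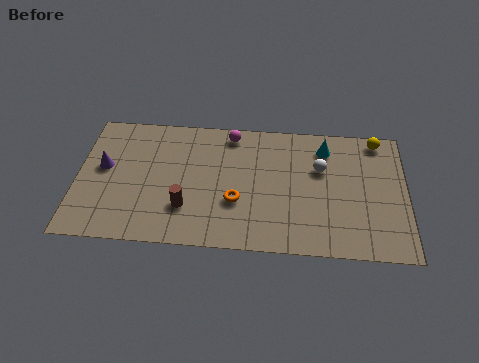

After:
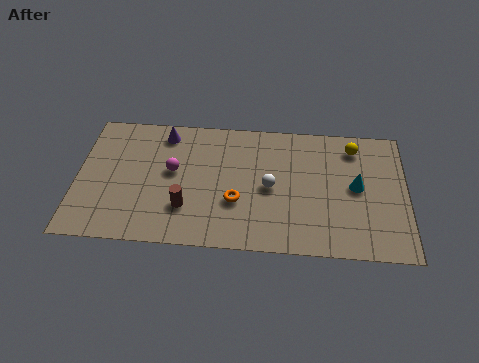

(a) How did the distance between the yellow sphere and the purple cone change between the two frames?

-3.7

The distance was about 11.7 in the first image and 8.0 in the second, so they moved 3.7 units closer together.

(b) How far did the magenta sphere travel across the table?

3.3

The magenta sphere moved from about (6.4, 6.4) to (4.0, 4.1), a distance of √(2.4² + 2.3²) ≈ 3.3.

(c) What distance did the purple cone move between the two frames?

3.3

The purple cone moved from about (1.1, 4.1) to (3.6, 6.2), a distance of √(2.5² + 2.1²) ≈ 3.3.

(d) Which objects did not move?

the brown cylinder and the orange torus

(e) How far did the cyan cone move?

2.5

The cyan cone was near (10.4, 5.9) before and (11.7, 3.8) after, so it travelled √(1.3² + 2.1²) ≈ 2.5 units.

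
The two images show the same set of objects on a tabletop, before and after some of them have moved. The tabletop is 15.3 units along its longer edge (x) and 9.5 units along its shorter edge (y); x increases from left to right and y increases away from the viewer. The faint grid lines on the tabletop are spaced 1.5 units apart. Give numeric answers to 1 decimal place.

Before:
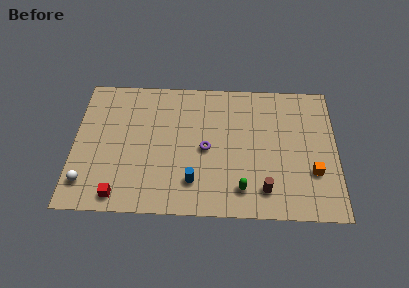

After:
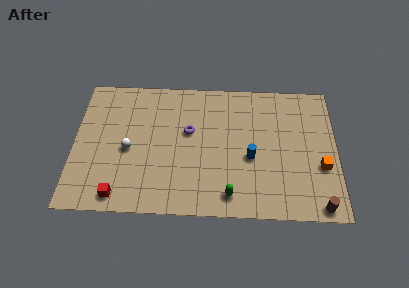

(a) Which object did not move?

the red cube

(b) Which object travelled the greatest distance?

the blue cylinder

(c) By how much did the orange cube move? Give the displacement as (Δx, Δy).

(0.5, 0.4)

From the two frames, the orange cube sits at roughly (13.9, 3.1) before and (14.4, 3.5) after.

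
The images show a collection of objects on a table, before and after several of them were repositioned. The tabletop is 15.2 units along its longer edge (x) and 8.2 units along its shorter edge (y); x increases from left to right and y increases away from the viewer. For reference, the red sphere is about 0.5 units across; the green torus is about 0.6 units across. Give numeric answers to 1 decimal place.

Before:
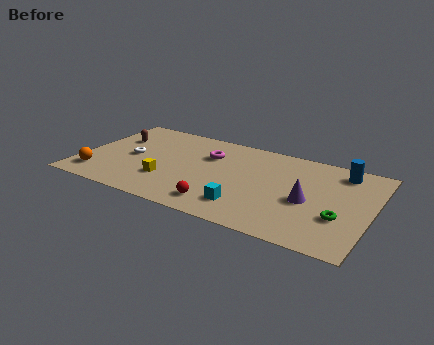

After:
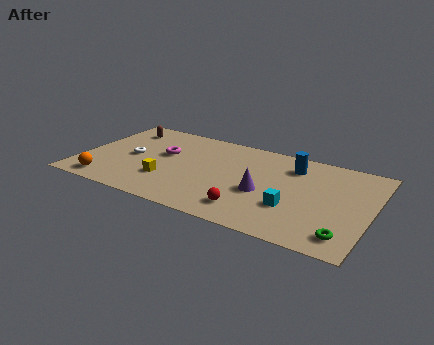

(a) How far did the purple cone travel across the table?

2.3

From (12.0, 3.6) to (9.7, 3.4), the purple cone covered √(2.3² + 0.2²) ≈ 2.3 units.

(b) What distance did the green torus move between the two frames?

1.5

The green torus was near (13.7, 2.8) before and (14.1, 1.4) after, so it travelled √(0.4² + 1.4²) ≈ 1.5 units.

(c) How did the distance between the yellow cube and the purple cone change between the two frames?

-2.3

The distance was about 7.4 in the first image and 5.1 in the second, so they moved 2.3 units closer together.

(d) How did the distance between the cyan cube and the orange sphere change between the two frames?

+1.8

They were about 7.9 units apart before and 9.7 after — 1.8 units further apart.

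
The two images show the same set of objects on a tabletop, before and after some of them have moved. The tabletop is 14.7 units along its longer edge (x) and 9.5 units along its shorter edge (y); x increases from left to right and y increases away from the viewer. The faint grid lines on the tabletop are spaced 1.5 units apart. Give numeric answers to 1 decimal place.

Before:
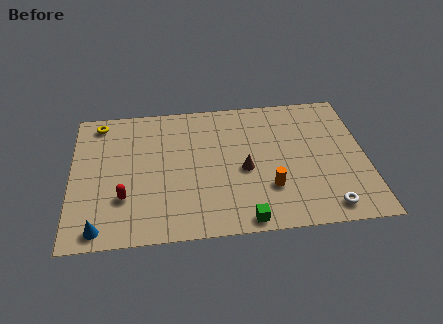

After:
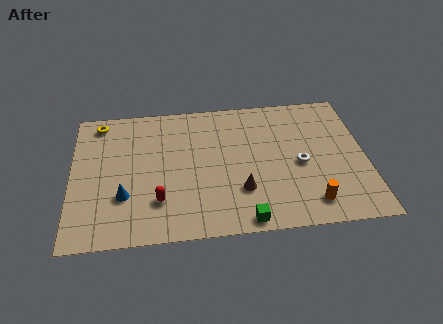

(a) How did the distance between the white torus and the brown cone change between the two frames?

-1.6

Before: roughly 5.0 units apart; after: 3.4. That's 1.6 units closer together.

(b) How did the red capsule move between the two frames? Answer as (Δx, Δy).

(1.7, -0.4)

From the two frames, the red capsule sits at roughly (2.6, 2.9) before and (4.3, 2.5) after.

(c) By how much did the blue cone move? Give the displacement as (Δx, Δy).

(1.2, 2.0)

From the two frames, the blue cone sits at roughly (1.4, 1.0) before and (2.6, 3.0) after.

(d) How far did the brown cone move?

1.4

The brown cone was near (8.6, 4.2) before and (8.4, 2.8) after, so it travelled √(0.2² + 1.4²) ≈ 1.4 units.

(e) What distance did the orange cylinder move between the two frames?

2.3

The orange cylinder was near (9.8, 2.8) before and (11.8, 1.6) after, so it travelled √(2.0² + 1.2²) ≈ 2.3 units.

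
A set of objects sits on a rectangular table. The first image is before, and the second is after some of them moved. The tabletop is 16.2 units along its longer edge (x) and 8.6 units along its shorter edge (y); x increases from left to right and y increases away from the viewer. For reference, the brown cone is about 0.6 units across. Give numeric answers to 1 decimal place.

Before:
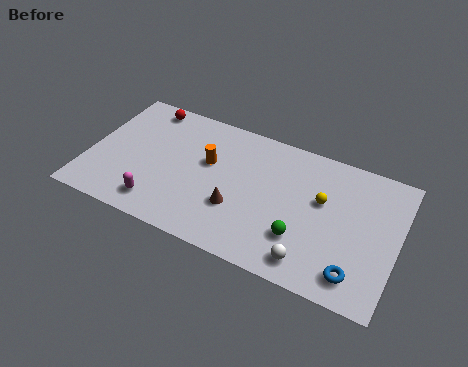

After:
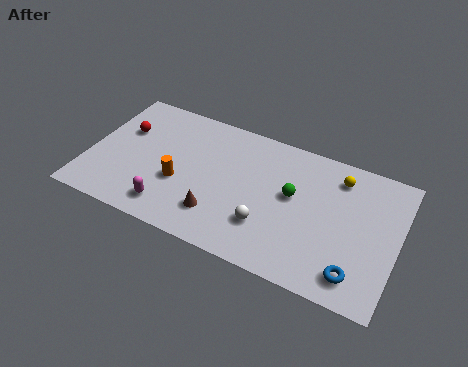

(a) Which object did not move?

the blue torus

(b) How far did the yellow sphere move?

1.9

The yellow sphere moved from about (12.2, 5.2) to (12.9, 7.0), a distance of √(0.7² + 1.8²) ≈ 1.9.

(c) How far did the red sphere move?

2.2

The red sphere was near (2.5, 7.6) before and (1.6, 5.6) after, so it travelled √(0.9² + 2.0²) ≈ 2.2 units.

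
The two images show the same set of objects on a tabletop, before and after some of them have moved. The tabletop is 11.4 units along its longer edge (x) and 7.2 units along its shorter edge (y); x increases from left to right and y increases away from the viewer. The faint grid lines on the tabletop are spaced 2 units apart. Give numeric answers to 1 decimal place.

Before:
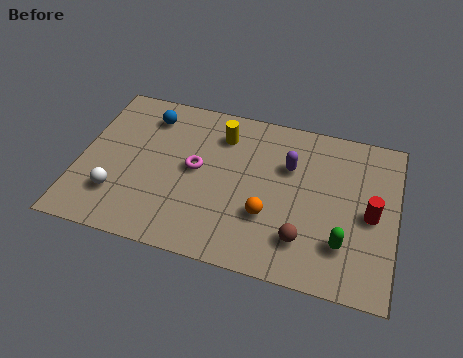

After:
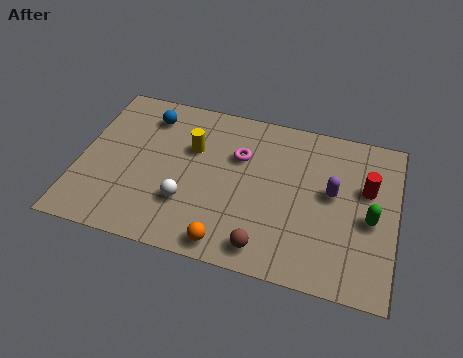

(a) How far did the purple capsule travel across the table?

1.8

From (7.5, 4.8) to (9.1, 4.0), the purple capsule covered √(1.6² + 0.8²) ≈ 1.8 units.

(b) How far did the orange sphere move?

2.1

The orange sphere moved from about (6.9, 2.4) to (5.6, 0.8), a distance of √(1.3² + 1.6²) ≈ 2.1.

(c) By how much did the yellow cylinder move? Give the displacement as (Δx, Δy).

(-1.0, -0.9)

The yellow cylinder was at about (5.0, 5.6) and moved to about (4.0, 4.7).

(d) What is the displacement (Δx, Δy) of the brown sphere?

(-1.3, -0.7)

The brown sphere started near (8.2, 1.7) and ended near (6.9, 1.0).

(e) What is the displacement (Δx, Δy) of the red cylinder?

(-0.2, 1.1)

The red cylinder started near (10.5, 3.4) and ended near (10.3, 4.5).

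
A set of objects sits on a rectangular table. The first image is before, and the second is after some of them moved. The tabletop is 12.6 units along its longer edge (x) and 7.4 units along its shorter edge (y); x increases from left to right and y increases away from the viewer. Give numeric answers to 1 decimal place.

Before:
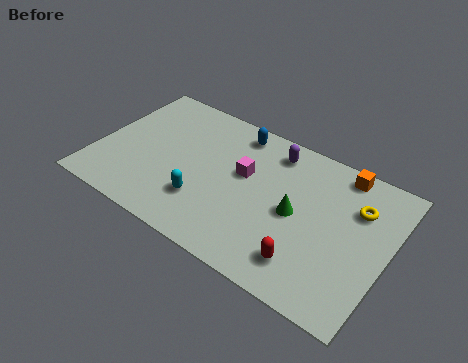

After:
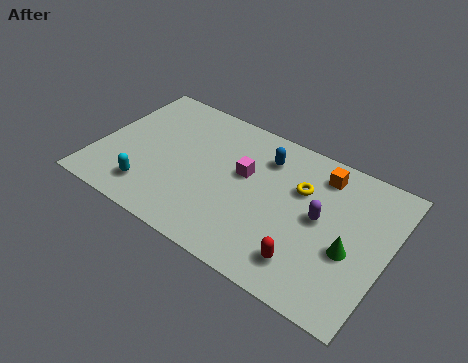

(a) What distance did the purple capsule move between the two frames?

3.3

The purple capsule was near (7.3, 6.2) before and (9.7, 3.9) after, so it travelled √(2.4² + 2.3²) ≈ 3.3 units.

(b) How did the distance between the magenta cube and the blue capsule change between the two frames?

-0.6

The distance was about 2.1 in the first image and 1.5 in the second, so they moved 0.6 units closer together.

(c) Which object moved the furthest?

the purple capsule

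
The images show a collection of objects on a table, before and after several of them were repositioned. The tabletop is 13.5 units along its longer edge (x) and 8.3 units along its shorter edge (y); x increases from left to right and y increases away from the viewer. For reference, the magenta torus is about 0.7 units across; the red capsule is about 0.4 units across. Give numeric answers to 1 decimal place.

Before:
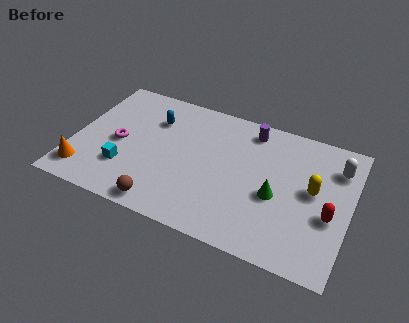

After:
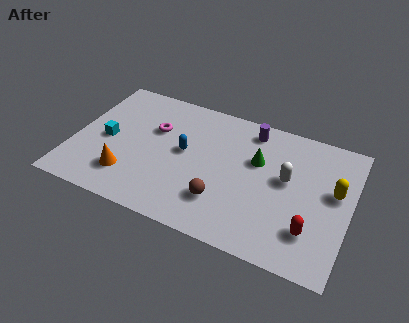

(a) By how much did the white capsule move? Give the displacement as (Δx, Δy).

(-2.3, -1.6)

The white capsule was at about (12.7, 6.3) and moved to about (10.4, 4.7).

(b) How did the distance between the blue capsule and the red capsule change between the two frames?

-2.5

Before: roughly 9.3 units apart; after: 6.8. That's 2.5 units closer together.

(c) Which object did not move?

the purple cylinder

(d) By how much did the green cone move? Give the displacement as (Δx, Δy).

(-1.1, 1.8)

From the two frames, the green cone sits at roughly (10.0, 3.5) before and (8.9, 5.3) after.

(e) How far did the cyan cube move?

1.9

From (2.7, 2.4) to (1.6, 3.9), the cyan cube covered √(1.1² + 1.5²) ≈ 1.9 units.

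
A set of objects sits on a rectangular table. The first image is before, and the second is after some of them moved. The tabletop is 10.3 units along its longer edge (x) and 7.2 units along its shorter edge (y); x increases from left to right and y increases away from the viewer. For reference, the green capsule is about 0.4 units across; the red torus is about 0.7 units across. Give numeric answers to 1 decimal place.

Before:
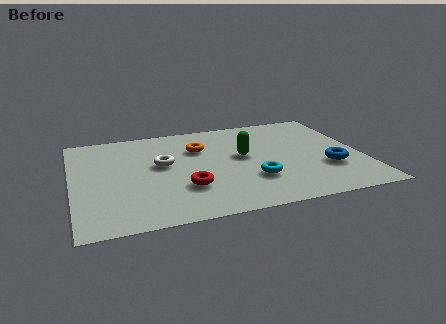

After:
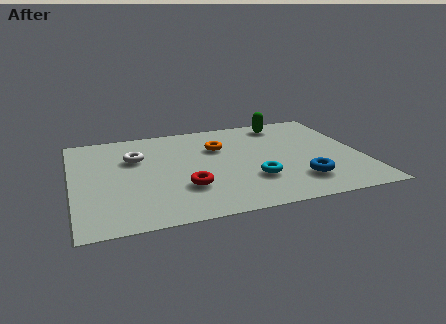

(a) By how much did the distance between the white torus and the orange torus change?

+1.3

The distance was about 1.7 in the first image and 3.0 in the second, so they moved 1.3 units further apart.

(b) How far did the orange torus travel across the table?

0.7

The orange torus moved from about (4.6, 5.0) to (5.3, 4.9), a distance of √(0.7² + 0.1²) ≈ 0.7.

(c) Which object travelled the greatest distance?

the green capsule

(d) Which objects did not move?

the red torus and the cyan torus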